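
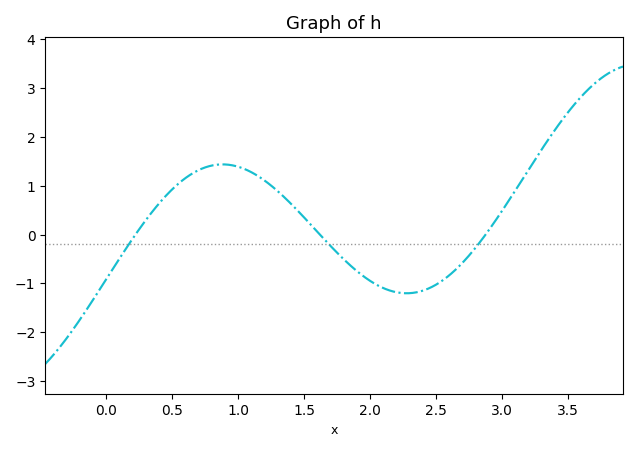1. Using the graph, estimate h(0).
-0.9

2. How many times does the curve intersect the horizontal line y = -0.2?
3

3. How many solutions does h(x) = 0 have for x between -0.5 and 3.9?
3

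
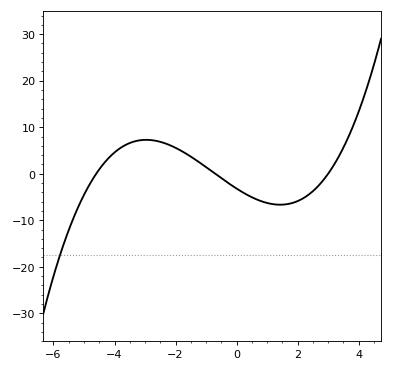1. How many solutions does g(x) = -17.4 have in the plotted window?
1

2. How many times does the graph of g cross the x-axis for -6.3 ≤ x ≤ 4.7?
3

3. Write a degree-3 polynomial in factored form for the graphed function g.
y = 0.33(x + 4.6)(x + 0.7)(x - 3)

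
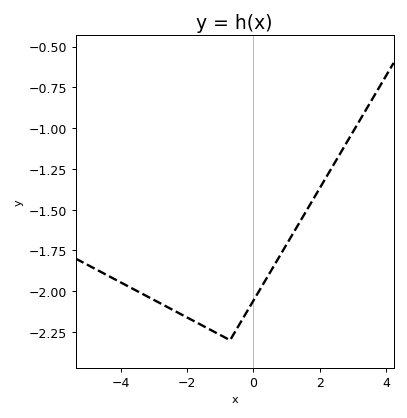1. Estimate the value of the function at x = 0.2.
-1.99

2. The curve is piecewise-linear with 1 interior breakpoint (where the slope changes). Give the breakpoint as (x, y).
(-0.7, -2.3)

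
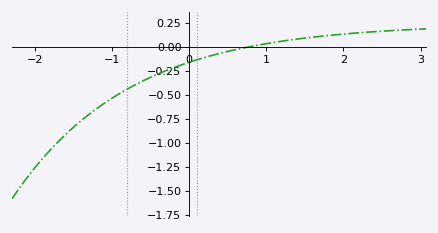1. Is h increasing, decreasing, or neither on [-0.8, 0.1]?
increasing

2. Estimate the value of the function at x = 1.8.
0.118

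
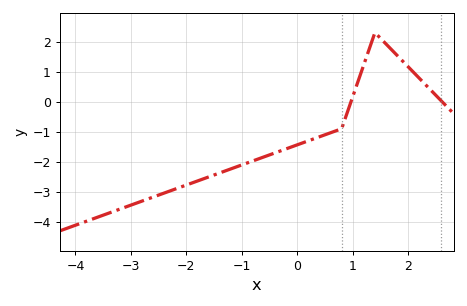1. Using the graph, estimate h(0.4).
-1.17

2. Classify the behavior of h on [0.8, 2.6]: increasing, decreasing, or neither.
neither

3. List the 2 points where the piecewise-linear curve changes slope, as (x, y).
(0.8, -0.9); (1.4, 2.3)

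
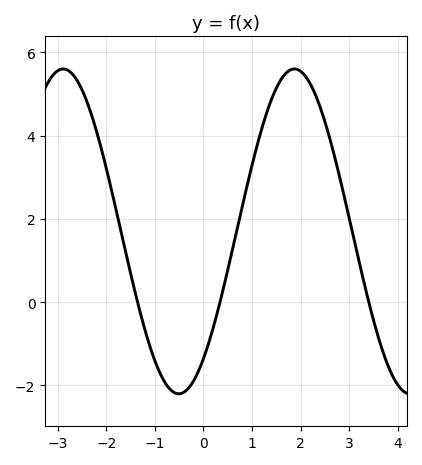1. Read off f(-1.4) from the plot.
0.201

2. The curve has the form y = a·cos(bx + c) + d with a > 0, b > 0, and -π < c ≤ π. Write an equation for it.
y = 3.9cos(1.32x - 2.47) + 1.7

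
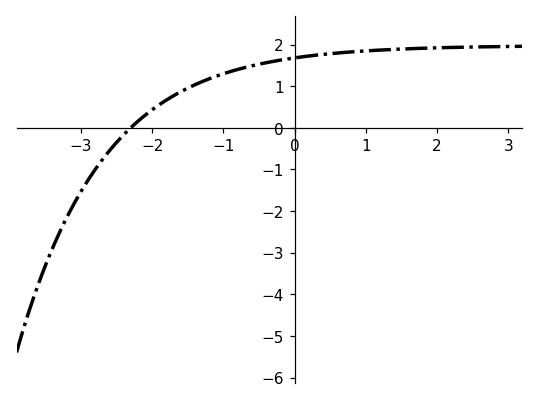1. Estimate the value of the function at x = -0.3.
1.6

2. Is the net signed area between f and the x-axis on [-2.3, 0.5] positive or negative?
positive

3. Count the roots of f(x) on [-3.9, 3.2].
1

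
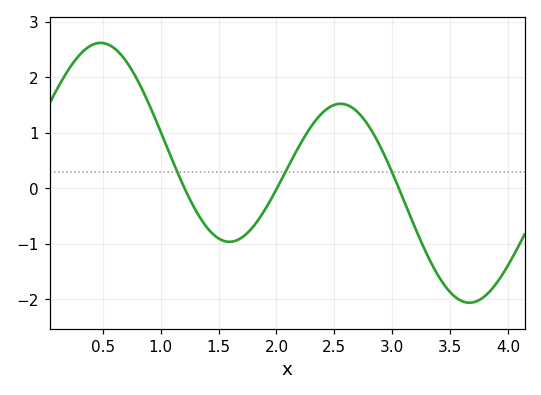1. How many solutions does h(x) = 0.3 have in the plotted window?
3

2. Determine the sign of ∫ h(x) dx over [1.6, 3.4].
positive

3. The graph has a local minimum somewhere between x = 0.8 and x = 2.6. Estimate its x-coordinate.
1.59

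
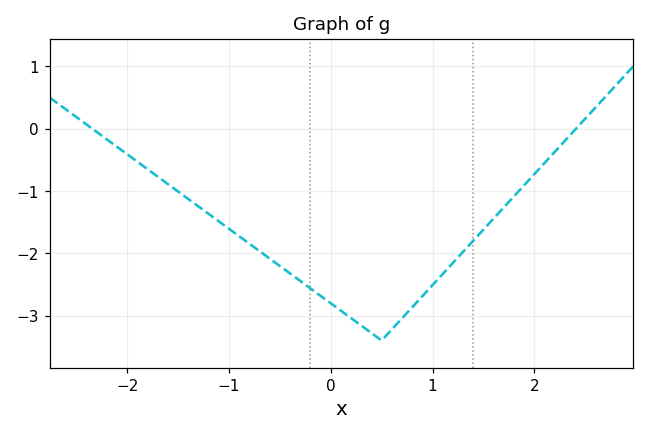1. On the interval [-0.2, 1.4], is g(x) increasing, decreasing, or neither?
neither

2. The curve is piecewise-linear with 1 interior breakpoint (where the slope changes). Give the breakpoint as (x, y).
(0.5, -3.4)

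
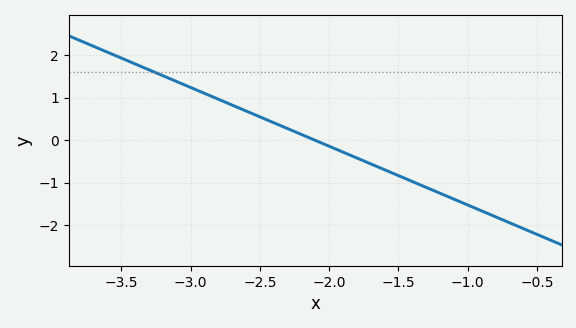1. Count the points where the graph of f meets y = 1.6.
1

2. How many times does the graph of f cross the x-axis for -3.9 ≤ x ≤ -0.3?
1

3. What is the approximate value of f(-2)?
-0.1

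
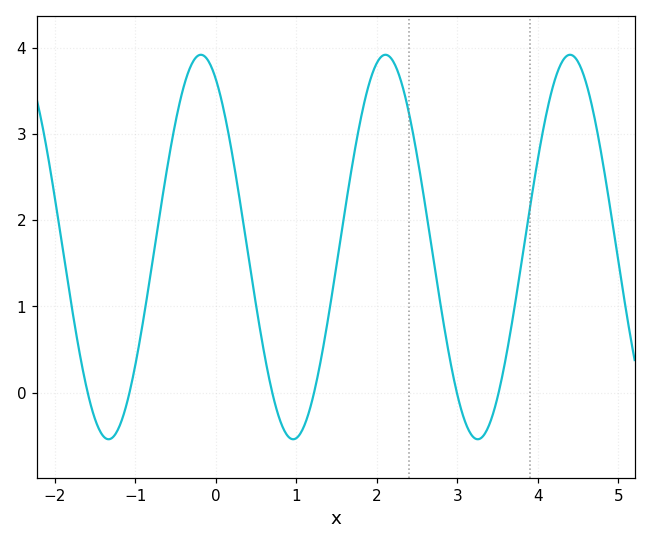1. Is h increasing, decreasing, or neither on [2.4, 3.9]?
neither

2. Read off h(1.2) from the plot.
-0.074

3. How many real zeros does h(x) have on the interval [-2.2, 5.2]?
6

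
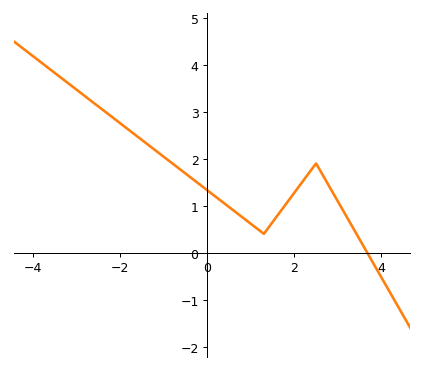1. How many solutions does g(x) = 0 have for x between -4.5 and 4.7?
1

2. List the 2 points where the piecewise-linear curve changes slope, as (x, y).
(1.3, 0.4); (2.5, 1.9)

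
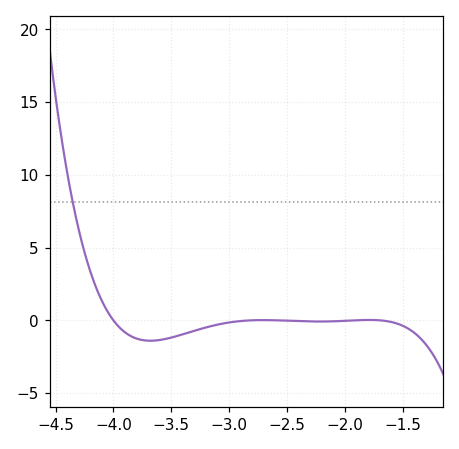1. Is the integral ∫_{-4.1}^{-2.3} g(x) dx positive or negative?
negative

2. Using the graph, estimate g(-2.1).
0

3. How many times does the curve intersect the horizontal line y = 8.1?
1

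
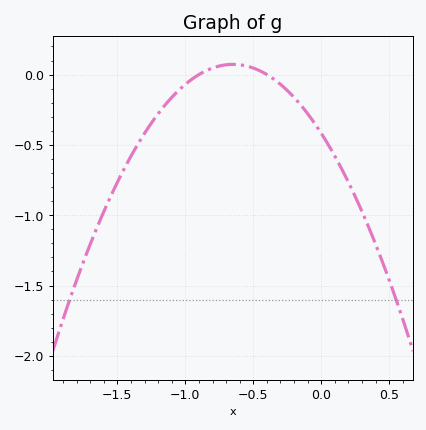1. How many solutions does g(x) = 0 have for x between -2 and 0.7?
2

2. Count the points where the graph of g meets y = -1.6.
2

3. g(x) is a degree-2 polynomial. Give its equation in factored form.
y = -1.16(x + 0.9)(x + 0.4)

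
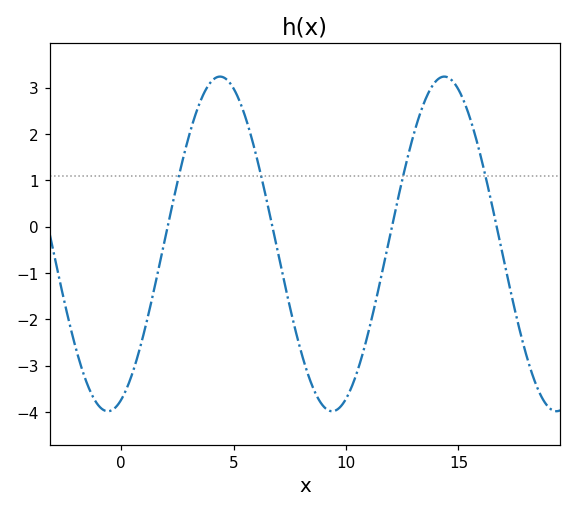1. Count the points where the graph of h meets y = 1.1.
4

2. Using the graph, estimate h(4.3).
3.23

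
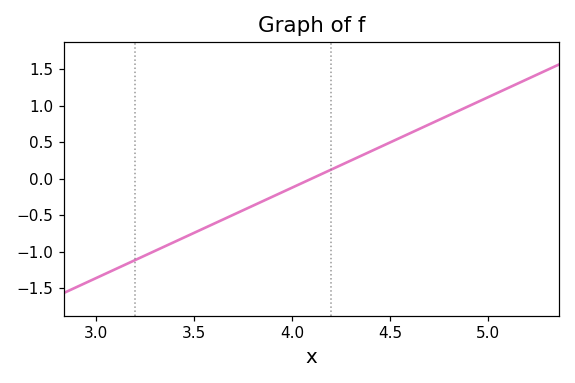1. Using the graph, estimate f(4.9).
1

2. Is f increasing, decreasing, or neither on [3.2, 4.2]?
increasing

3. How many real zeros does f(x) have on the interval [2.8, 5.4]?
1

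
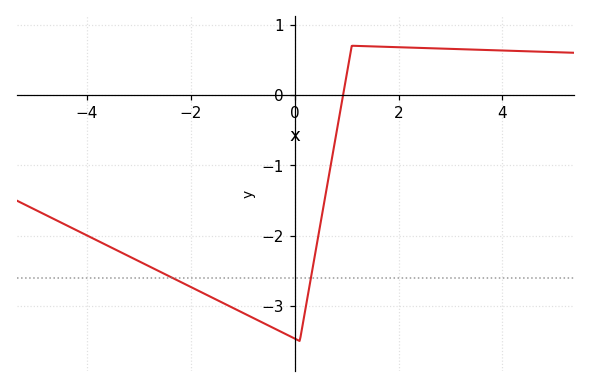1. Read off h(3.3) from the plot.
0.649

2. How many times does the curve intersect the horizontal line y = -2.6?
2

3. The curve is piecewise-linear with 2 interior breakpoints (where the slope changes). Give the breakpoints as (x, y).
(0.1, -3.5); (1.1, 0.7)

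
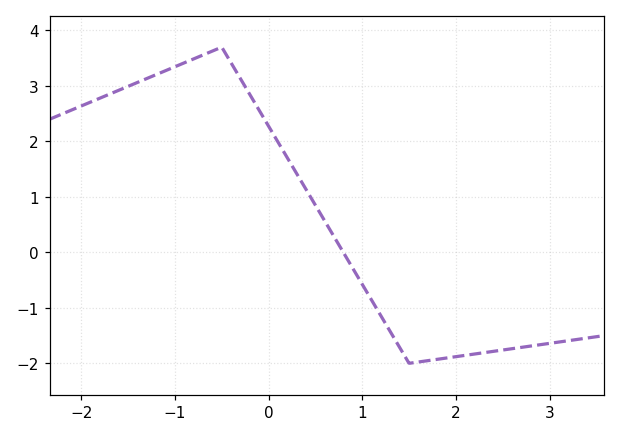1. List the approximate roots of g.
0.798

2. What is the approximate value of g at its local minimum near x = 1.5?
-2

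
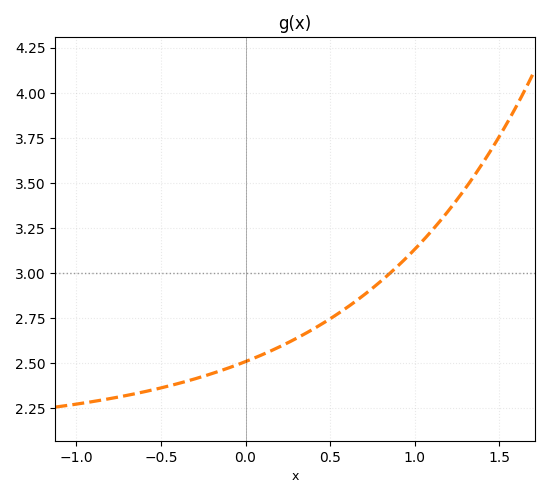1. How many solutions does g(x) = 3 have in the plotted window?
1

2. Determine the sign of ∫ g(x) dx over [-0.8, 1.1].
positive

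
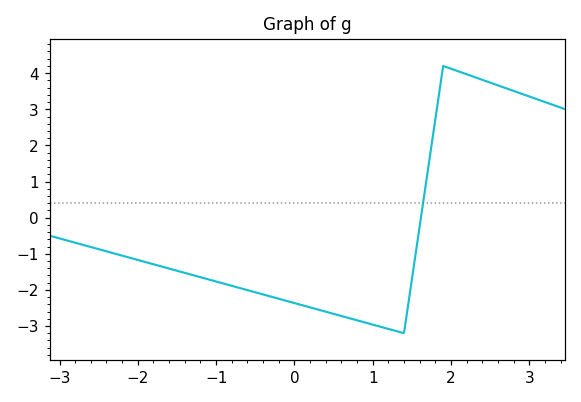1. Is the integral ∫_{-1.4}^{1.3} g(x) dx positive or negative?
negative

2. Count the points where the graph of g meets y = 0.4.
1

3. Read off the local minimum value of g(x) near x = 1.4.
-3.2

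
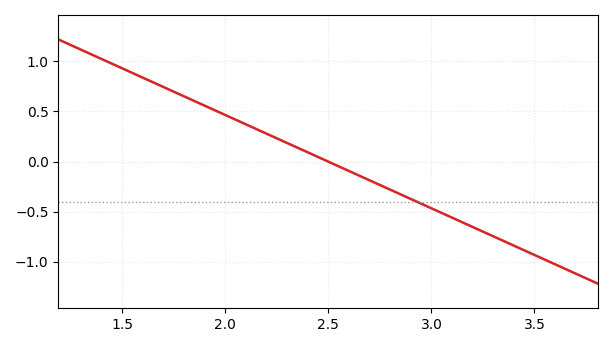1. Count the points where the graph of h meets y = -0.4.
1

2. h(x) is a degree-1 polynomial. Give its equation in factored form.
y = -0.93(x - 2.5)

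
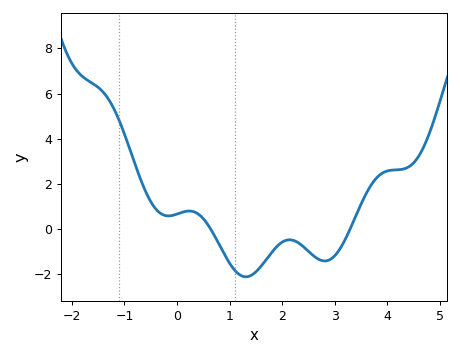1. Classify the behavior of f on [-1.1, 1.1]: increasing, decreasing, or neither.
neither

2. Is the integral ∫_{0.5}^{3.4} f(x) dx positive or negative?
negative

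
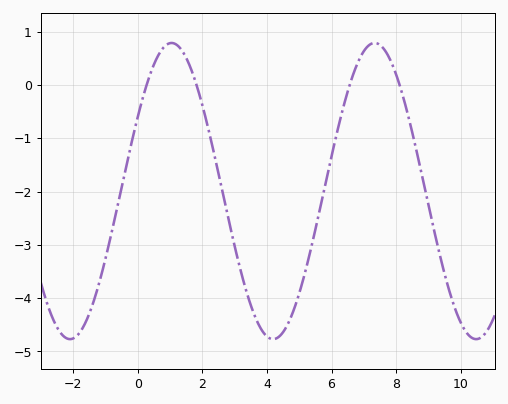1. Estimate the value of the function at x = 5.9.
-1.61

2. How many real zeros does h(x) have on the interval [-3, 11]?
4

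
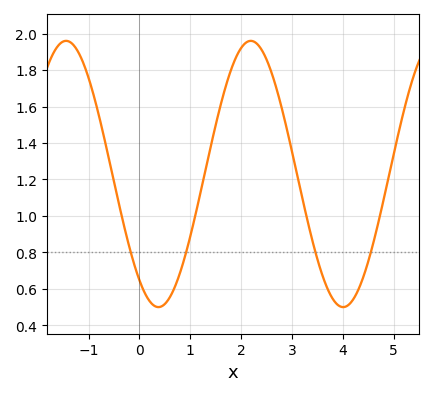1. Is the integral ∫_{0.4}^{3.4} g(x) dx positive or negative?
positive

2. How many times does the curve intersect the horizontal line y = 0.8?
4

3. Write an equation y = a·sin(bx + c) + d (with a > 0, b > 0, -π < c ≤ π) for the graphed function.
y = 0.73sin(1.73x - 2.22) + 1.23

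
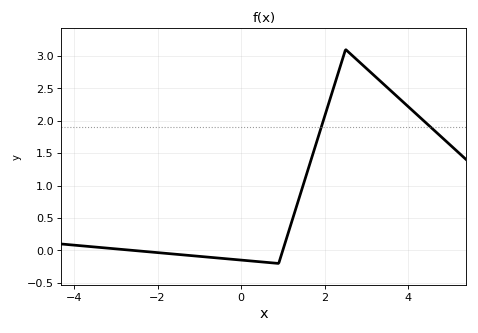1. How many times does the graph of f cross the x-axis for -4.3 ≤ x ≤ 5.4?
2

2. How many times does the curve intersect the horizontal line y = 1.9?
2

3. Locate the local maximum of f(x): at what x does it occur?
2.5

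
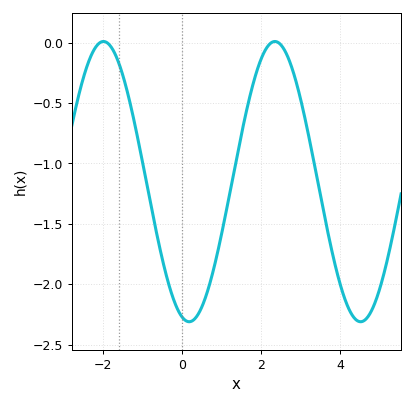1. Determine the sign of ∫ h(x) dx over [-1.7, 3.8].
negative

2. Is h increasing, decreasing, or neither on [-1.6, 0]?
decreasing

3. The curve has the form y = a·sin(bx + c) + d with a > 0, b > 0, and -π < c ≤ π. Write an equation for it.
y = 1.16sin(1.4x - 1.8) - 1.15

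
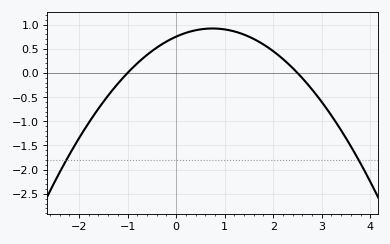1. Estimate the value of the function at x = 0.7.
0.918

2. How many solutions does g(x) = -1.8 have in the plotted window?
2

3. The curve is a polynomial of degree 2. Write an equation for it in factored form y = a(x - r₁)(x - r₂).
y = -0.3(x + 1)(x - 2.5)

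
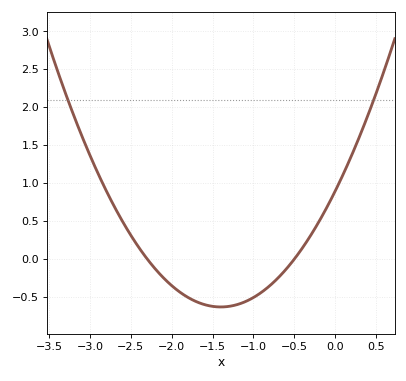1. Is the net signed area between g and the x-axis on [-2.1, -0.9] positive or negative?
negative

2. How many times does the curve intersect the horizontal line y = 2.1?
2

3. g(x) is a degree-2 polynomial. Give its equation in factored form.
y = 0.78(x + 2.3)(x + 0.5)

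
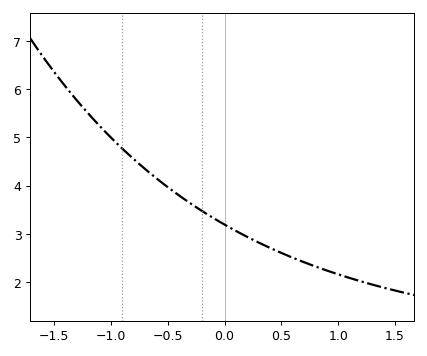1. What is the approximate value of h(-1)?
5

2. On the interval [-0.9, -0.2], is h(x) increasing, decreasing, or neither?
decreasing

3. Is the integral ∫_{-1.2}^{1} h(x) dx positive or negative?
positive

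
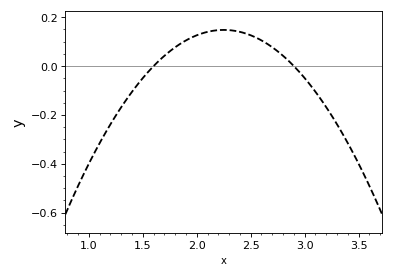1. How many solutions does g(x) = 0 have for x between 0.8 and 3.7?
2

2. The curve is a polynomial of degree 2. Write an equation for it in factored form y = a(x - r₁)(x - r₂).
y = -0.35(x - 1.6)(x - 2.9)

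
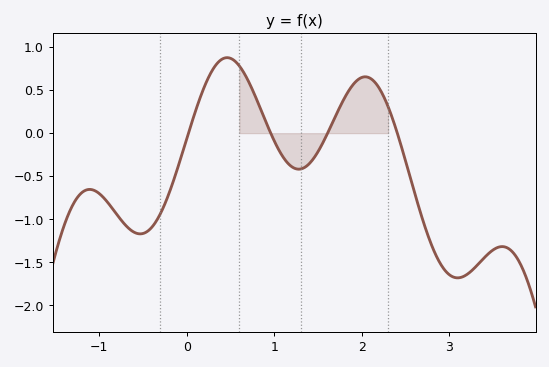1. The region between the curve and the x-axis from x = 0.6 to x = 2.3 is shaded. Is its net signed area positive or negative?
positive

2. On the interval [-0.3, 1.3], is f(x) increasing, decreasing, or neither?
neither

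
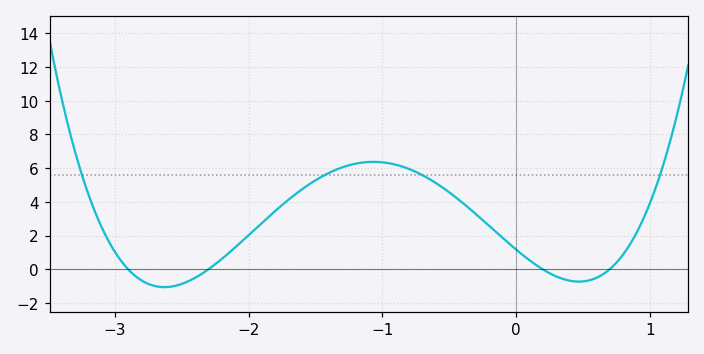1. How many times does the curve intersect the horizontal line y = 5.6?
4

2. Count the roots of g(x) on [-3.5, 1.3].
4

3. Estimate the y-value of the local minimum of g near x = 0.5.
-0.8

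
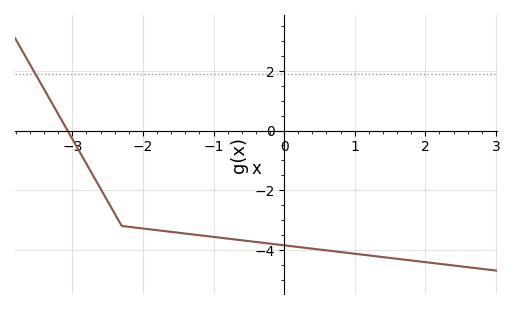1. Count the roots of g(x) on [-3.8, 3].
1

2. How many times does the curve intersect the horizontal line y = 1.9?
1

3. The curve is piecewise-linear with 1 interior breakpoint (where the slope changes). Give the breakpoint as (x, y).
(-2.3, -3.2)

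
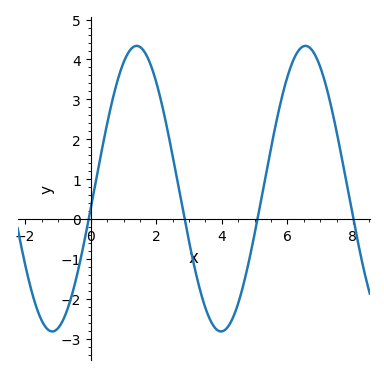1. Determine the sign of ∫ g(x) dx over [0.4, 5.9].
positive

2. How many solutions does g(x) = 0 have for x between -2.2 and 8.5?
4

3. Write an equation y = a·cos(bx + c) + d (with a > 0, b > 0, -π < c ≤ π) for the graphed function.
y = 3.58cos(1.2x - 1.7) + 0.76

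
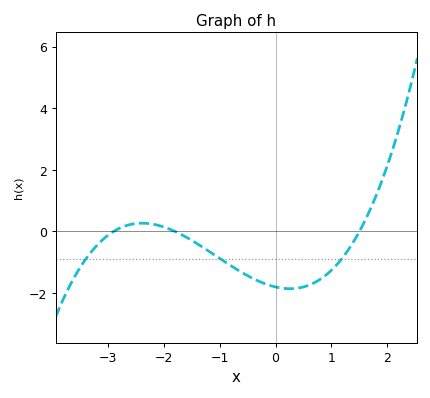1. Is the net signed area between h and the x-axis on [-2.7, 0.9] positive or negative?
negative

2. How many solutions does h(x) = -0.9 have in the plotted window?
3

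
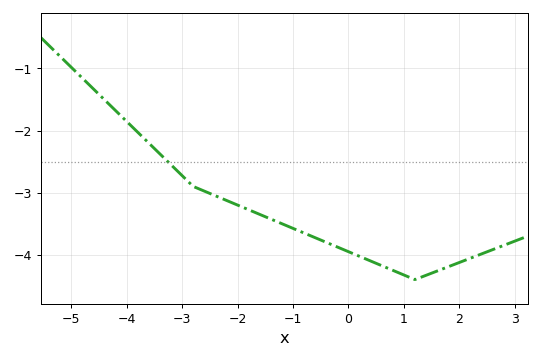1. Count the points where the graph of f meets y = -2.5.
1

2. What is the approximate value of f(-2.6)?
-3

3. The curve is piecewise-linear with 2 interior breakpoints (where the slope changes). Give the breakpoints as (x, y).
(-2.8, -2.9); (1.2, -4.4)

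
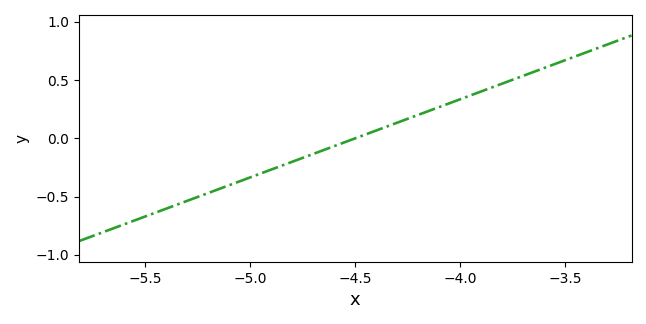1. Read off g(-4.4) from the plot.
0.05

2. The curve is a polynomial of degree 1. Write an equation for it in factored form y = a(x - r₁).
y = 0.67(x + 4.5)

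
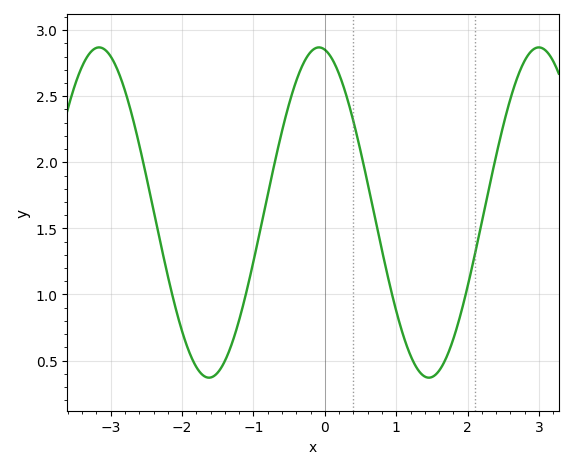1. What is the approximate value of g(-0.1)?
2.85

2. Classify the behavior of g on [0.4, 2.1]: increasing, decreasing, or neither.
neither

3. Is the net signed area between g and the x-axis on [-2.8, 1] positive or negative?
positive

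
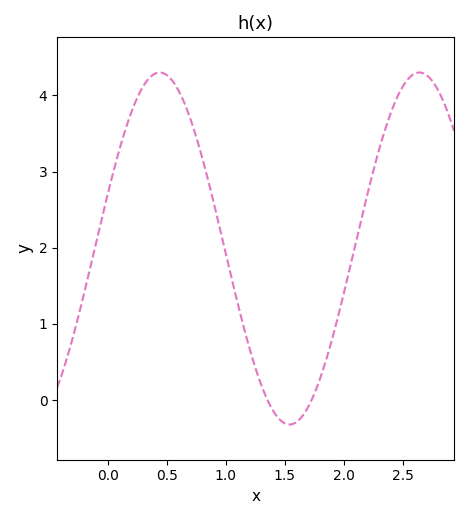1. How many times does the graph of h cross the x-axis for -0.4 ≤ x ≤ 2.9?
2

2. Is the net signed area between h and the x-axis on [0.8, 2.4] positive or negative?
positive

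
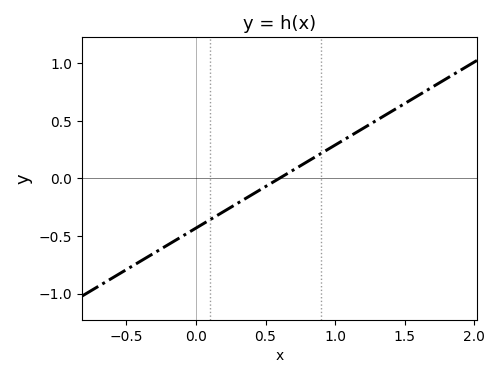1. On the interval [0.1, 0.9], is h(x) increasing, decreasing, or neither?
increasing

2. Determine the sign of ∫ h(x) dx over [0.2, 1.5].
positive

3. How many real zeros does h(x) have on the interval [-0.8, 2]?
1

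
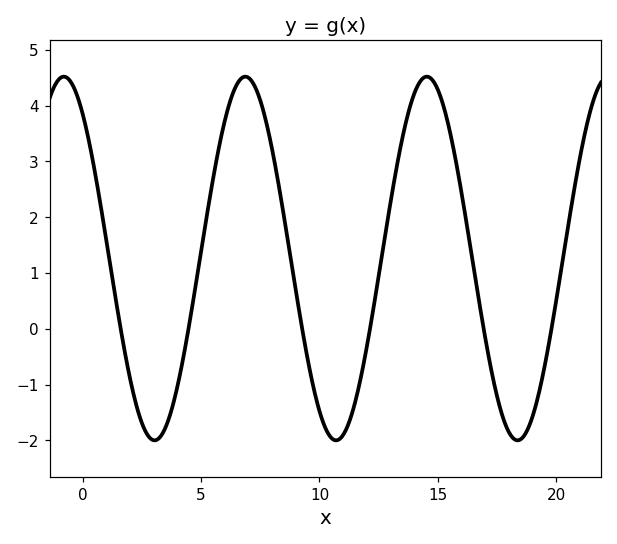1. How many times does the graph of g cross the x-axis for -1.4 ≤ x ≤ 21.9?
6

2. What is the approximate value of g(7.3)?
4.32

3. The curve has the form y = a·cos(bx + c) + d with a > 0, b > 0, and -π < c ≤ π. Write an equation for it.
y = 3.26cos(0.82x + 0.65) + 1.26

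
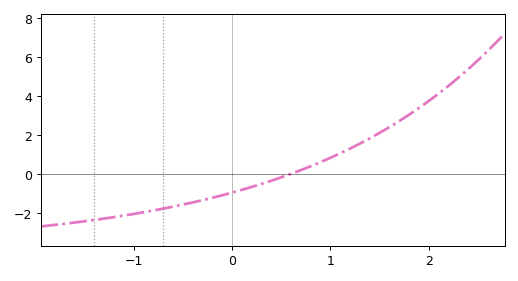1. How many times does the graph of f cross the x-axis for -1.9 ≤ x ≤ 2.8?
1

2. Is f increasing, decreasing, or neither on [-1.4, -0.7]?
increasing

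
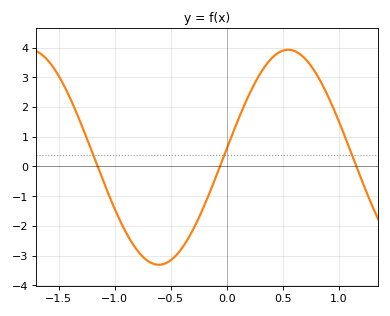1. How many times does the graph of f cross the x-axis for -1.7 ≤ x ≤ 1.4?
3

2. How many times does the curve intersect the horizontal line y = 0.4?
3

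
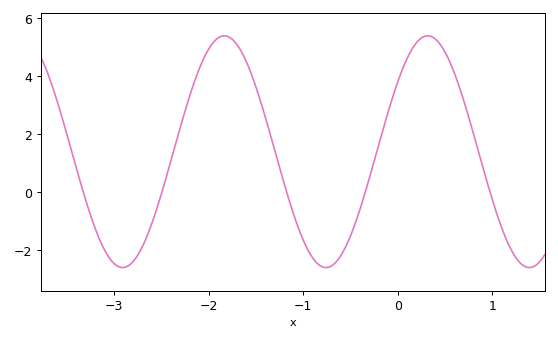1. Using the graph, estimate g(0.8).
2.02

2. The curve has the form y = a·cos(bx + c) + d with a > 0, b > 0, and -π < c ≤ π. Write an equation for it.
y = 3.99cos(2.92x - 0.922) + 1.4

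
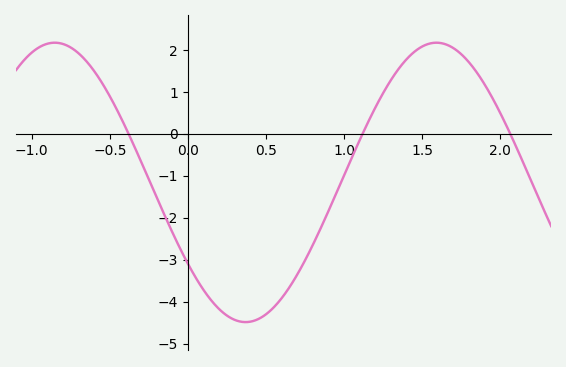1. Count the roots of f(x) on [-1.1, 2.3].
3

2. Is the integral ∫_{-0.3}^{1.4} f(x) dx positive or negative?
negative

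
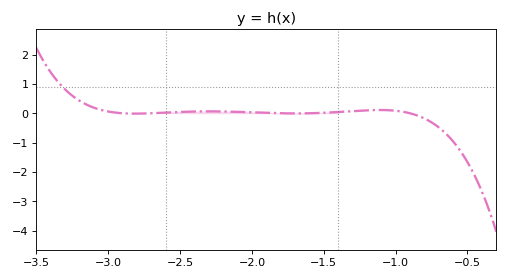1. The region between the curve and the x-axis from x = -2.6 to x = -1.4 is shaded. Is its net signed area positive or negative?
positive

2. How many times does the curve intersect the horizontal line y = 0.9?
1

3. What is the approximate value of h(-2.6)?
0.022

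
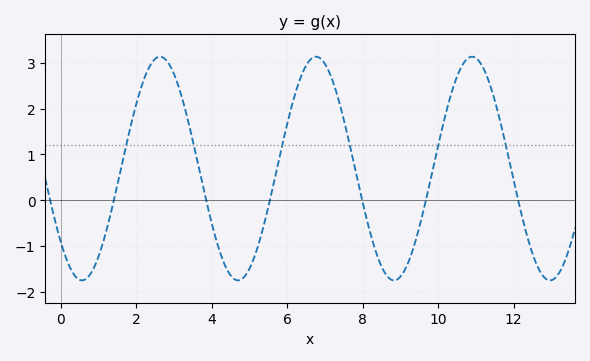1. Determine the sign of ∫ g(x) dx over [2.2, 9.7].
positive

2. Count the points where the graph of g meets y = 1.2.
6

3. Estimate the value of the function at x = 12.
0.443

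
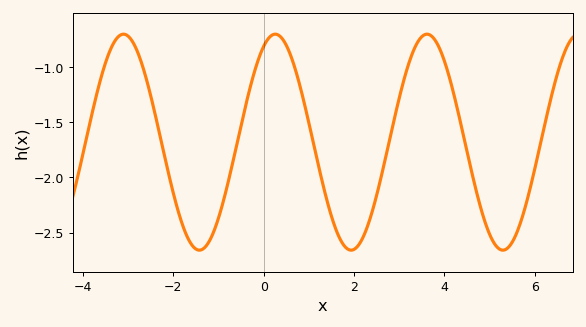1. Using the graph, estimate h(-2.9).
-0.77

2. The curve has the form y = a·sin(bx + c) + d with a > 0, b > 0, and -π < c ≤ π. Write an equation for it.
y = 0.98sin(1.87x + 1.09) - 1.68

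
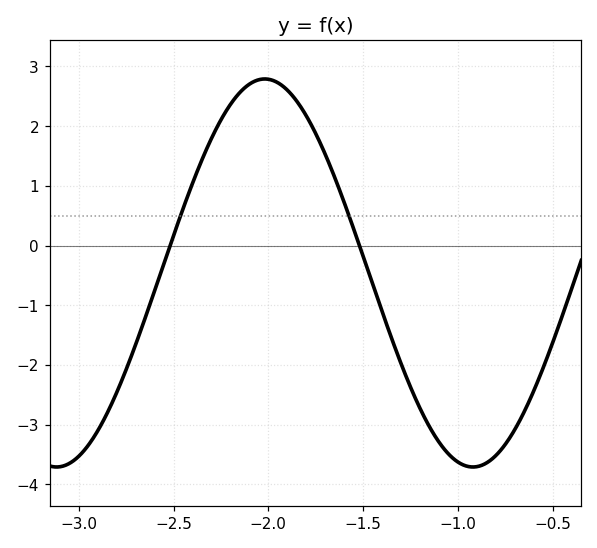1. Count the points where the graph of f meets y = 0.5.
2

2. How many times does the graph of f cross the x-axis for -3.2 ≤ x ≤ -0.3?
2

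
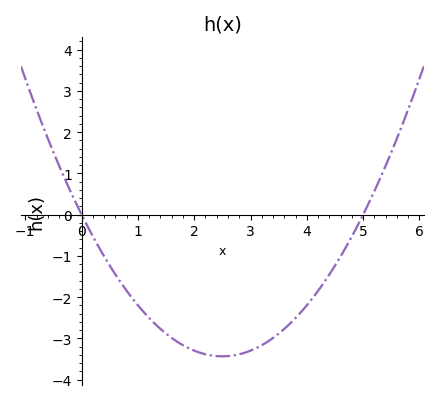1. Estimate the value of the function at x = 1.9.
-3.2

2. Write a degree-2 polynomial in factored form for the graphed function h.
y = 0.55(x - 0)(x - 5)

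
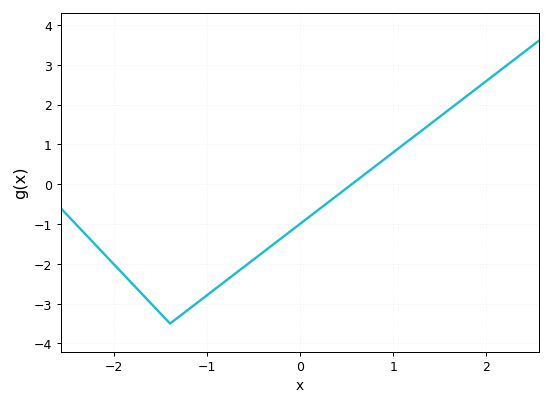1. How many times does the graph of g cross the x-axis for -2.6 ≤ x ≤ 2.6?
1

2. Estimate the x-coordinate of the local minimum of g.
-1.4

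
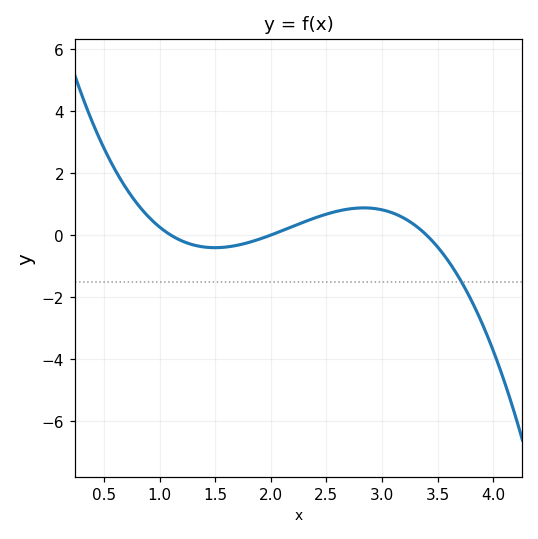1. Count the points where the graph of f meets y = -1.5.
1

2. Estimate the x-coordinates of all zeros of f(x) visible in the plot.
1.1, 2, 3.4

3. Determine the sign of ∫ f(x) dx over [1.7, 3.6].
positive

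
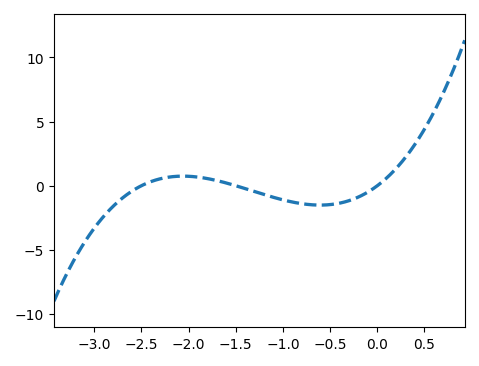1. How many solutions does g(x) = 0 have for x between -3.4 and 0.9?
3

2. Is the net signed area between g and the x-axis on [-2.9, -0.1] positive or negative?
negative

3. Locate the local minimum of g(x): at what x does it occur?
-0.6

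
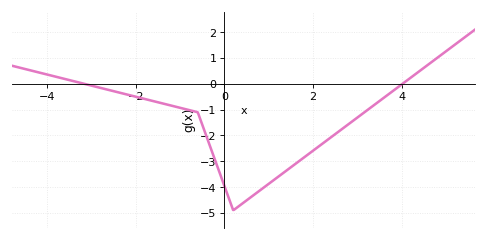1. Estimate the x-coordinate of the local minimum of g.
0.202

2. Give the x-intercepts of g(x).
-3.16, 4.02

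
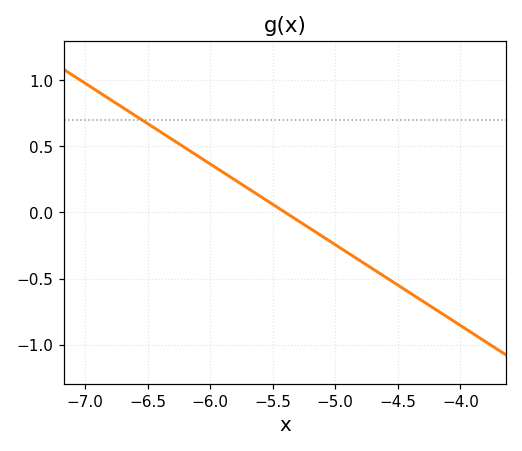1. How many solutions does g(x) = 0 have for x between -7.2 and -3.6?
1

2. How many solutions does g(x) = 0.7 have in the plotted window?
1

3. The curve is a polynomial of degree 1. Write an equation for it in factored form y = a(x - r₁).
y = -0.61(x + 5.4)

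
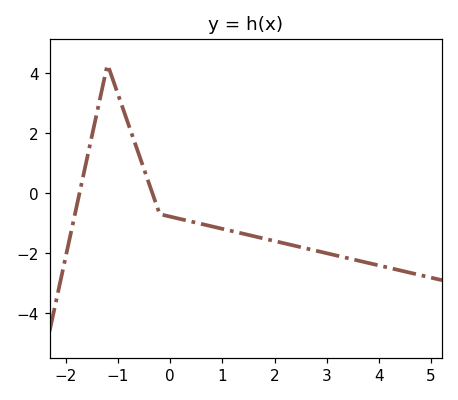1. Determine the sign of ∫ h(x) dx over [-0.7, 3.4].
negative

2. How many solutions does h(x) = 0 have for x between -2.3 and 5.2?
2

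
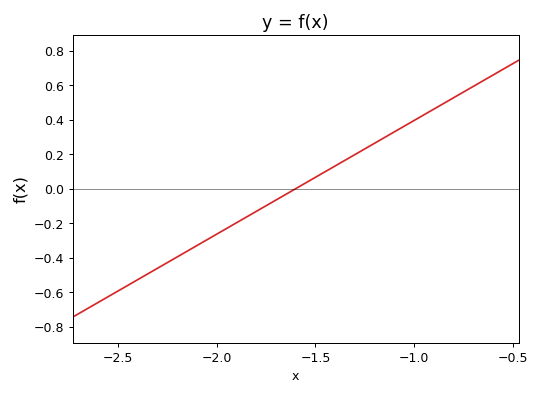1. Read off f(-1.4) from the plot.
0.14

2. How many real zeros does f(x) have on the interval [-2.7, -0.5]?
1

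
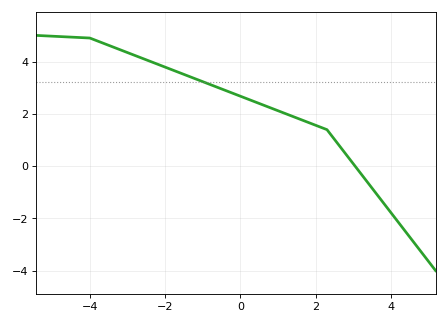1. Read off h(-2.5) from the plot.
4.07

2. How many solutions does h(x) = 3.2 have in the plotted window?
1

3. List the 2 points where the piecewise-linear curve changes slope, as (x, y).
(-4, 4.9); (2.3, 1.4)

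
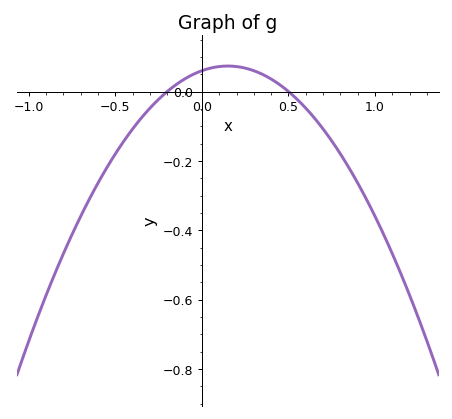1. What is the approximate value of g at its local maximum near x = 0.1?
0.073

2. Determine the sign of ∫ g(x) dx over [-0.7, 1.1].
negative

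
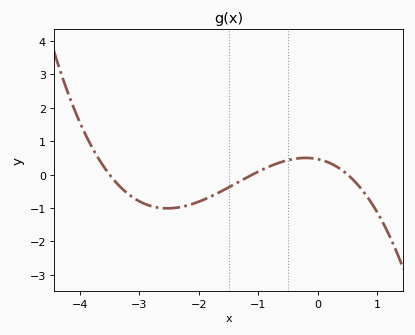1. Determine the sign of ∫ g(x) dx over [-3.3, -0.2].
negative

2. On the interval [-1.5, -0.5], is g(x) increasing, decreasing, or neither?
increasing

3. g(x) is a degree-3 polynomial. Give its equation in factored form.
y = -0.24(x + 3.5)(x + 1.1)(x - 0.5)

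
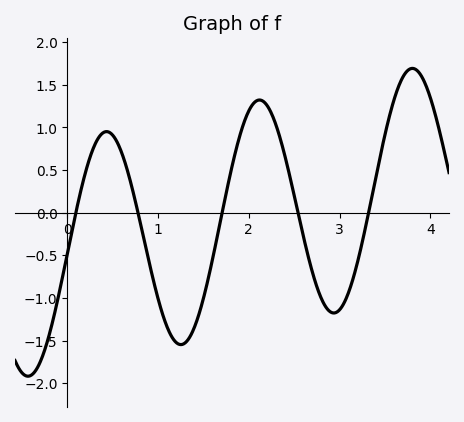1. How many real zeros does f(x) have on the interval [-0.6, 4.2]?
5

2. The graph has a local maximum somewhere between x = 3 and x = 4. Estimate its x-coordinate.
3.8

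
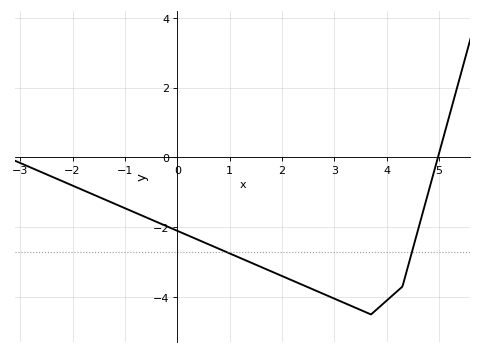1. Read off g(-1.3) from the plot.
-1.26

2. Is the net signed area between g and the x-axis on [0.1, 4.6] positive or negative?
negative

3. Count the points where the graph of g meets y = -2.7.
2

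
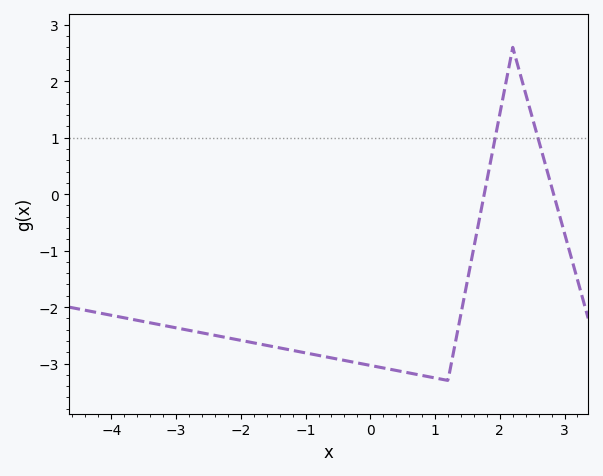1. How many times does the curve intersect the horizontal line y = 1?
2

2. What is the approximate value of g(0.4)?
-3.12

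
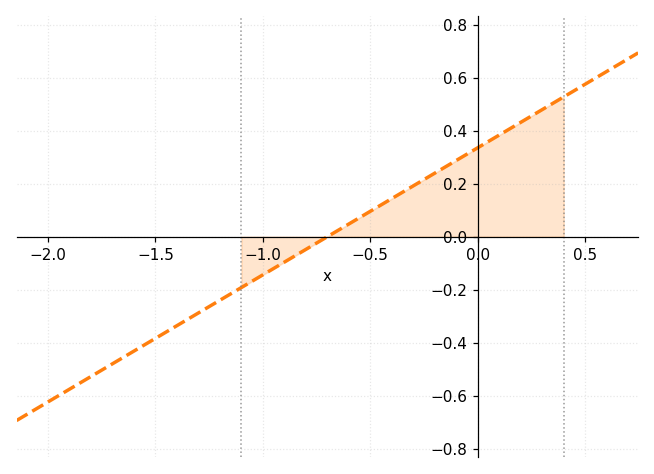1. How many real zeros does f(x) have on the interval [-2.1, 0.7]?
1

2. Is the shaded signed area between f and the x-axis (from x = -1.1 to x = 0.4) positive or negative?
positive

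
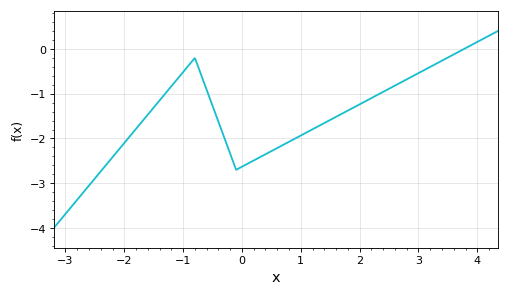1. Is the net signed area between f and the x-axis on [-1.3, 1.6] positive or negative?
negative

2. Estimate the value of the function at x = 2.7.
-0.75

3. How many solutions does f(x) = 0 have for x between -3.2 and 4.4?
1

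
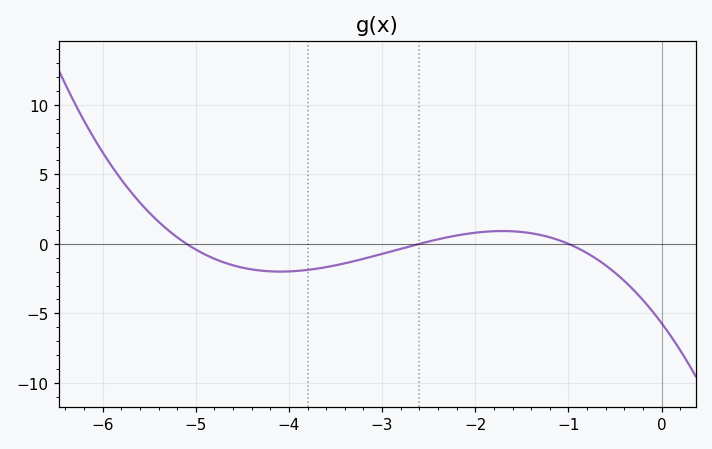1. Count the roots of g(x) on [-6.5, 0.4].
3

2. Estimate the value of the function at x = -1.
0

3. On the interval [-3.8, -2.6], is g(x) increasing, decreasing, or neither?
increasing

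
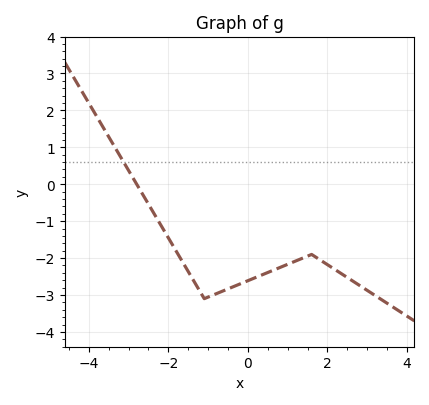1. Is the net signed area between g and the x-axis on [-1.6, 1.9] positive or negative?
negative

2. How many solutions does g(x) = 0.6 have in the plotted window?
1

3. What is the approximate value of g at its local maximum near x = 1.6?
-1.9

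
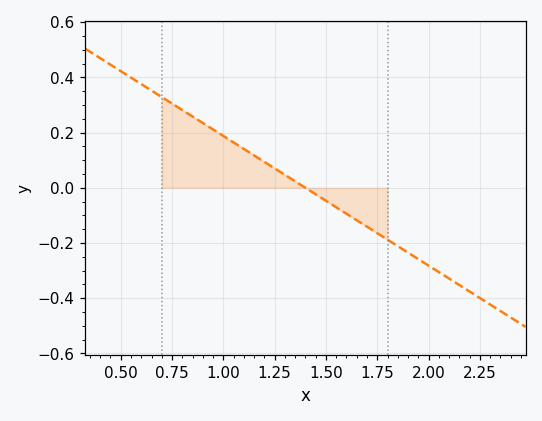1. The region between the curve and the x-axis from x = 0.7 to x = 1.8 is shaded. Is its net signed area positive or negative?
positive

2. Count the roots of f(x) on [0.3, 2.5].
1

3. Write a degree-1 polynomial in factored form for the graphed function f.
y = -0.47(x - 1.4)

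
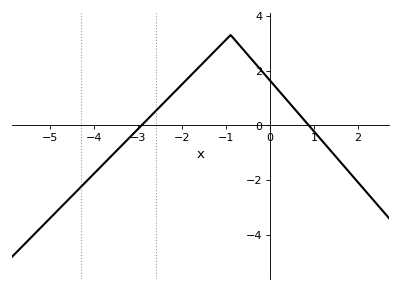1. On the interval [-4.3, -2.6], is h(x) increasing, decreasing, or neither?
increasing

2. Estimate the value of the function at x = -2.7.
0.4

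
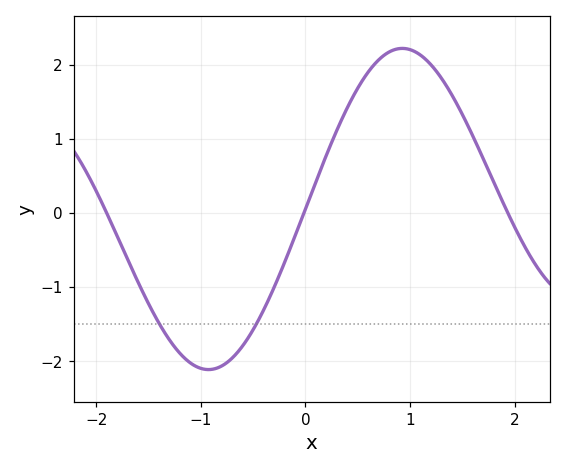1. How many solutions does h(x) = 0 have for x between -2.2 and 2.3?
3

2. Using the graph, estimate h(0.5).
1.68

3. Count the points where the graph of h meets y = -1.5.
2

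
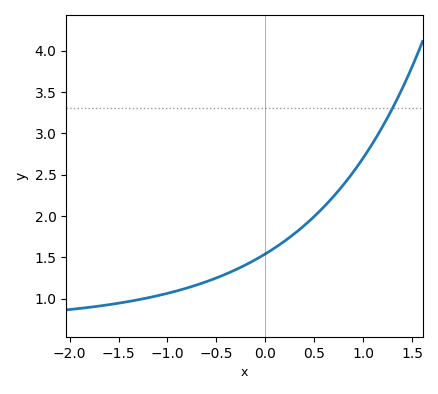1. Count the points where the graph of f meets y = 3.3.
1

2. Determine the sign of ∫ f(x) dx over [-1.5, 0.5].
positive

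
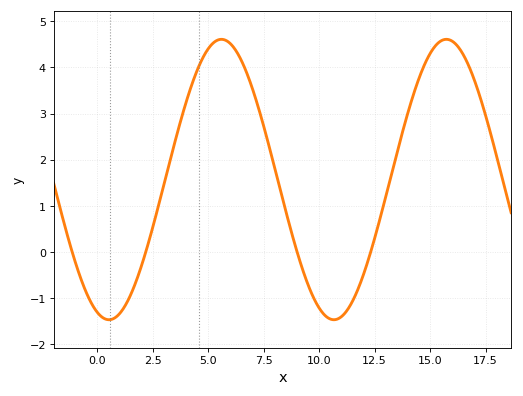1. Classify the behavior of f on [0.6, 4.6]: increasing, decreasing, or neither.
increasing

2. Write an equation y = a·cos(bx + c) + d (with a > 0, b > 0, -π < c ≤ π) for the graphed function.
y = 3.04cos(0.62x + 2.8) + 1.57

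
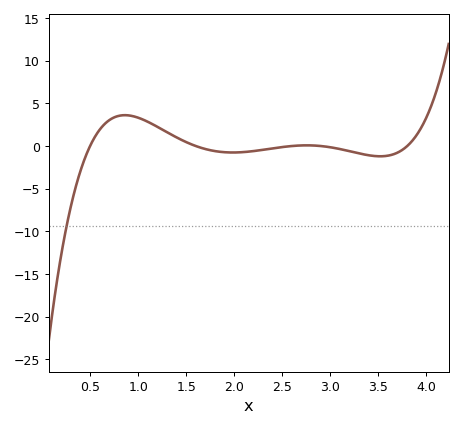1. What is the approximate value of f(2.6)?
0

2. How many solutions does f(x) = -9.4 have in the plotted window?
1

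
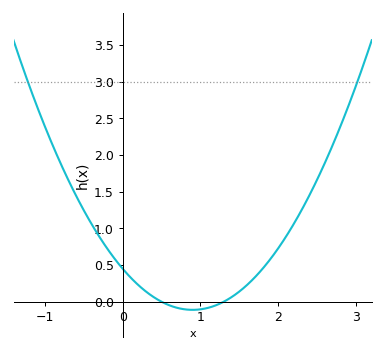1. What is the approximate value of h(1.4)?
0.062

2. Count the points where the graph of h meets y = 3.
2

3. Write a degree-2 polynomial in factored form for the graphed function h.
y = 0.69(x - 0.5)(x - 1.3)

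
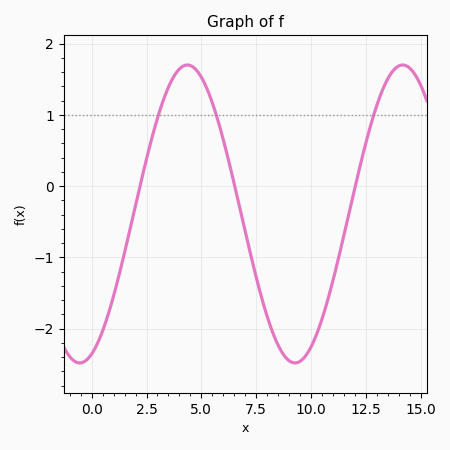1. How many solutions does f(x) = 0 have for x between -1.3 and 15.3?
3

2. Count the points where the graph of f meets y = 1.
3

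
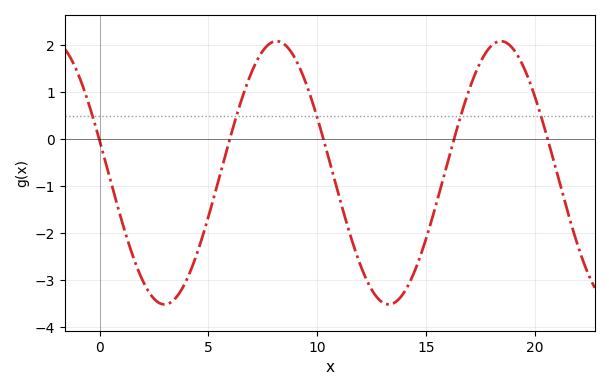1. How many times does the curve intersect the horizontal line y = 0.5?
5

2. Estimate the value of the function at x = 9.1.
1.6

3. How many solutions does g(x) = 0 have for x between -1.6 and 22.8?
5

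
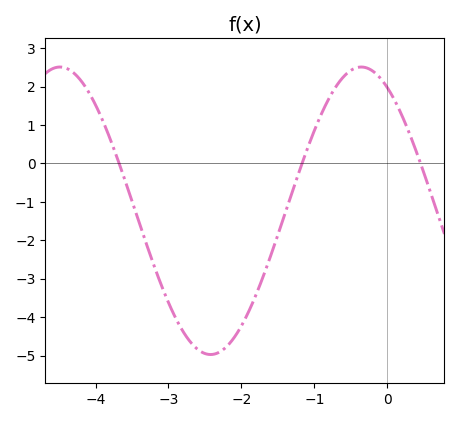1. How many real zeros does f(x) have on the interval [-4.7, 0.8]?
3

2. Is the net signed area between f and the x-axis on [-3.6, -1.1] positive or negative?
negative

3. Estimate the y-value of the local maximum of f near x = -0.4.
2.51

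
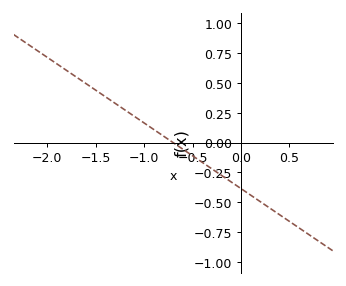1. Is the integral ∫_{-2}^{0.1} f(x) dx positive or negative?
positive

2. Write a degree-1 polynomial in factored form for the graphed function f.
y = -0.55(x + 0.7)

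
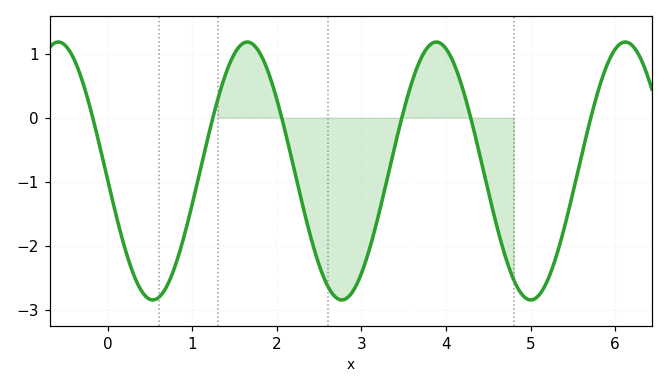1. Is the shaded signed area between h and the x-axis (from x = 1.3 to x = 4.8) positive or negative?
negative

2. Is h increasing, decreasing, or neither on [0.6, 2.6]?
neither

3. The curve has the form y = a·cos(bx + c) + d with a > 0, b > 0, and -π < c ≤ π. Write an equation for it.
y = 2.01cos(2.8x + 1.7) - 0.83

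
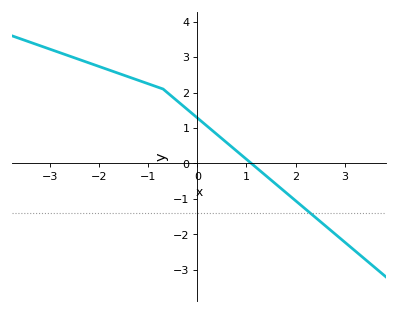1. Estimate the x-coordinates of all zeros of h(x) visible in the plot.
1.1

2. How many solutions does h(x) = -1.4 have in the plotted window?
1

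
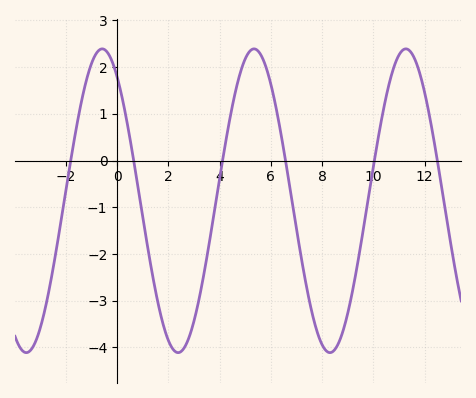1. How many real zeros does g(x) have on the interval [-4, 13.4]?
6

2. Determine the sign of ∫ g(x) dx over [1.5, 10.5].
negative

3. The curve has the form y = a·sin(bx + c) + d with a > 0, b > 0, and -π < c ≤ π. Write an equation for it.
y = 3.25sin(1.06x + 2.19) - 0.86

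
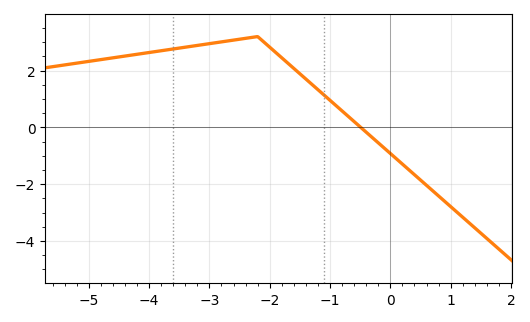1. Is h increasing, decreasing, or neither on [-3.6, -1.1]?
neither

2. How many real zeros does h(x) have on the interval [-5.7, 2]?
1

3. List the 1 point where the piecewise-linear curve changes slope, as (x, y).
(-2.2, 3.2)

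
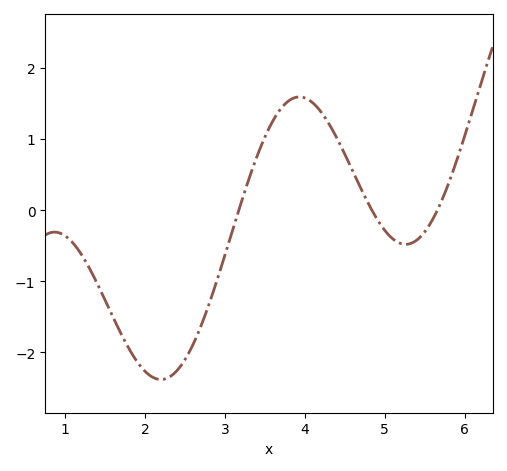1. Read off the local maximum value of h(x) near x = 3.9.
1.6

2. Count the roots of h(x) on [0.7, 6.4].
3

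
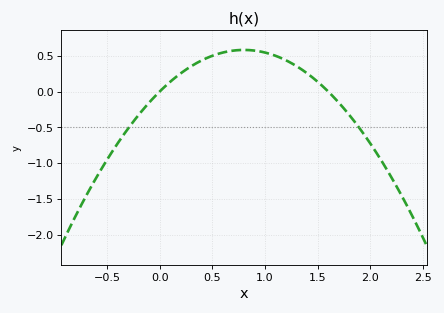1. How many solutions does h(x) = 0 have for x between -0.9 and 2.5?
2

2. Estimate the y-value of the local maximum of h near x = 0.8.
0.6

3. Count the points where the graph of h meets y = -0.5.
2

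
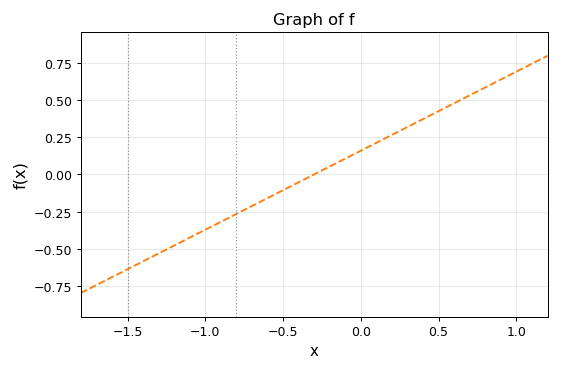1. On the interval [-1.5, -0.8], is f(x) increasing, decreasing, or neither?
increasing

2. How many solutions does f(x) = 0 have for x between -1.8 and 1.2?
1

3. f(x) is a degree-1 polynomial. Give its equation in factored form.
y = 0.53(x + 0.3)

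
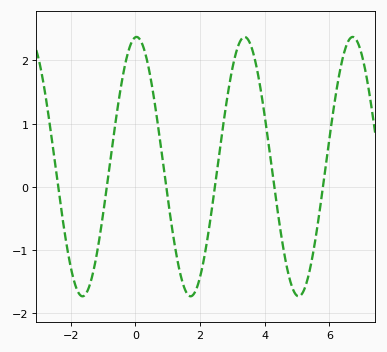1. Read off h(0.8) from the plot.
0.6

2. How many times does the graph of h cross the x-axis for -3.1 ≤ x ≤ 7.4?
6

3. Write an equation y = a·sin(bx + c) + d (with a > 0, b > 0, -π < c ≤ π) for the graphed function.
y = 2.05sin(1.9x + 1.5) + 0.32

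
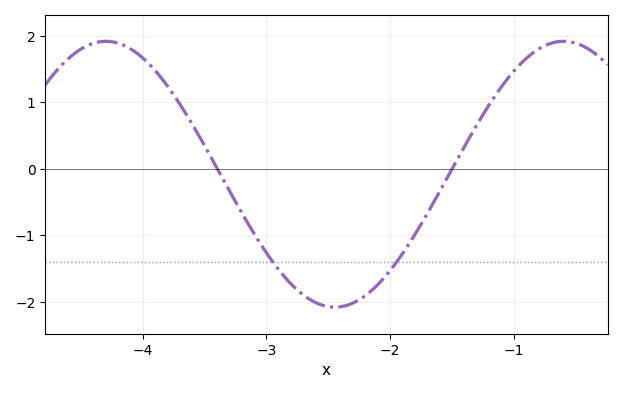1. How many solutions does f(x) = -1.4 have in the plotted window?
2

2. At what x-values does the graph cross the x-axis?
-3.4, -1.5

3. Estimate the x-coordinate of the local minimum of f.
-2.4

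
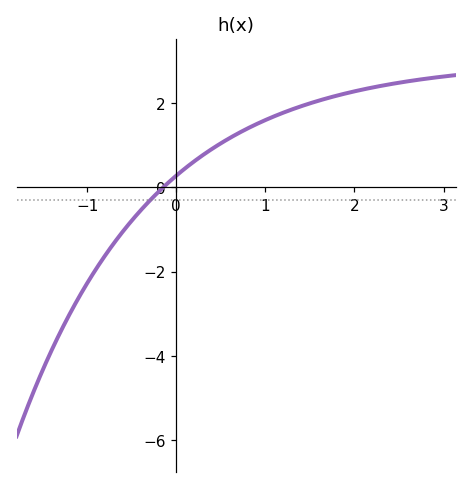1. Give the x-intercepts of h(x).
-0.148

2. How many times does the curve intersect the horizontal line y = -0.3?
1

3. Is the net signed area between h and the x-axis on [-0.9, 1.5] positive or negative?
positive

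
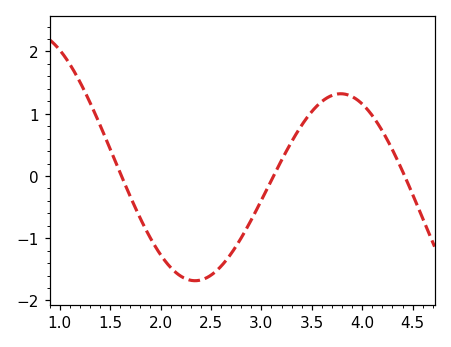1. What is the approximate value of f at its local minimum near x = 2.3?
-1.7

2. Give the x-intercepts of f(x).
1.6, 3.1, 4.4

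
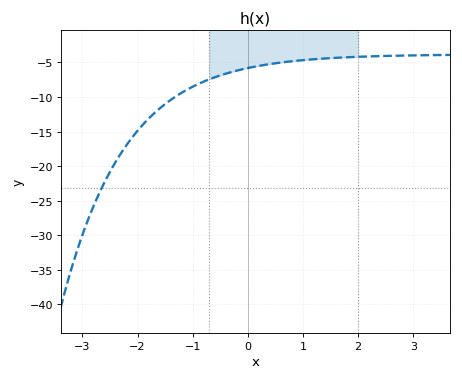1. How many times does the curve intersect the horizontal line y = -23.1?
1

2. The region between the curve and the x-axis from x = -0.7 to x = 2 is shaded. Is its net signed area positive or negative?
negative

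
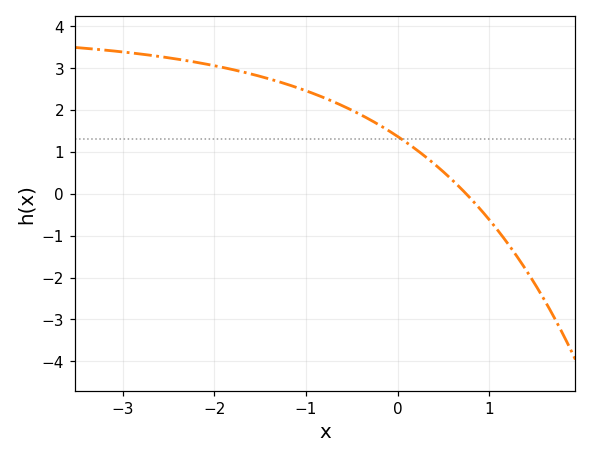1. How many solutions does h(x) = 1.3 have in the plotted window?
1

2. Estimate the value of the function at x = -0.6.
2.1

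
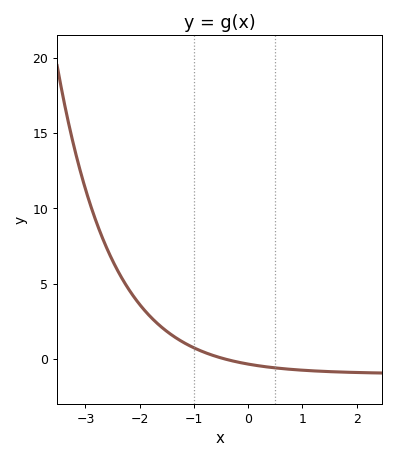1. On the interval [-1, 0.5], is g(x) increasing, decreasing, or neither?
decreasing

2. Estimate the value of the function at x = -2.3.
5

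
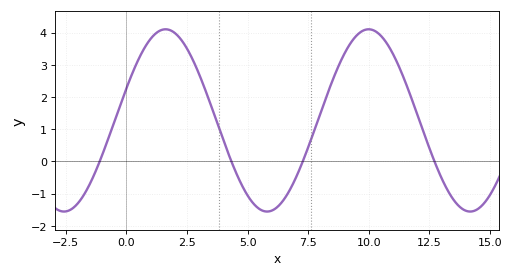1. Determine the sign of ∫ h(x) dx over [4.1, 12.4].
positive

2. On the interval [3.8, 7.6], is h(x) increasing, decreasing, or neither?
neither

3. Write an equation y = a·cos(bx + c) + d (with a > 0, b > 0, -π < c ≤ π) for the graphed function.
y = 2.83cos(0.75x - 1.2) + 1.27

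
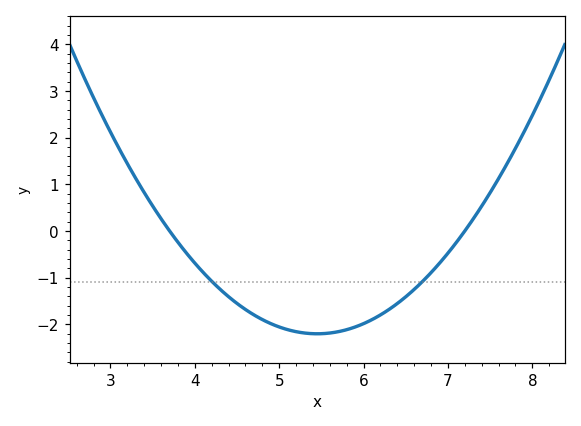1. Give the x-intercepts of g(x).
3.7, 7.2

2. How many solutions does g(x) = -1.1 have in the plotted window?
2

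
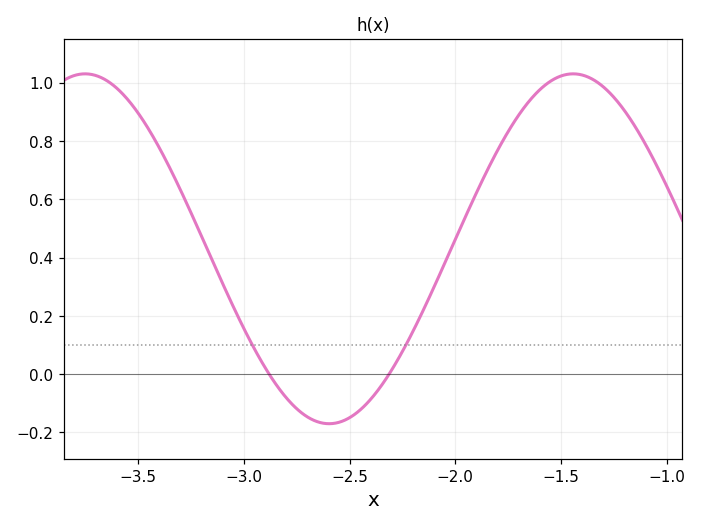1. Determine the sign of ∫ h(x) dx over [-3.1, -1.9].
positive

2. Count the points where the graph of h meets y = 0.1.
2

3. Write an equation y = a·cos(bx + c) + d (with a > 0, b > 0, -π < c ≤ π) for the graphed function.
y = 0.6cos(2.7x - 2.4) + 0.43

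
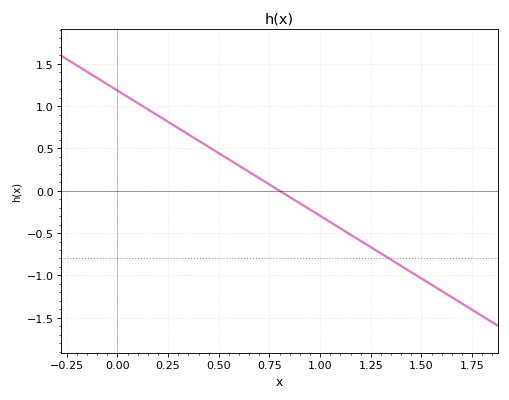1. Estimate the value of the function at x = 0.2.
0.9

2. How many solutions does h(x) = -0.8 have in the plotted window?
1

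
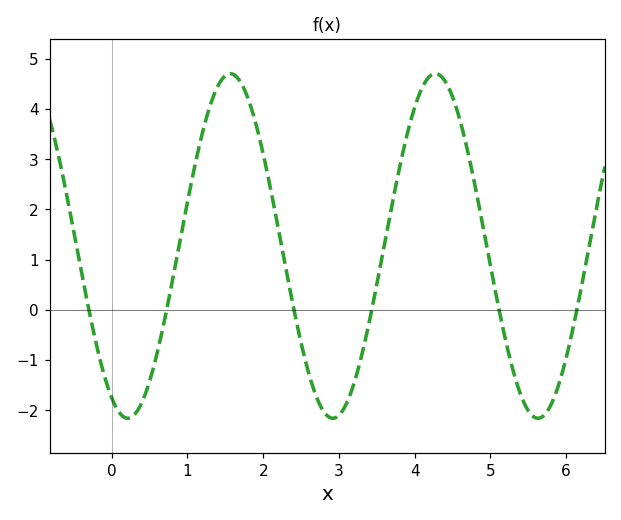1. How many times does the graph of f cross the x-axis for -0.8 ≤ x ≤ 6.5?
6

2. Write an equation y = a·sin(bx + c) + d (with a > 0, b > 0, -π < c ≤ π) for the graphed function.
y = 3.43sin(2.32x - 2.06) + 1.27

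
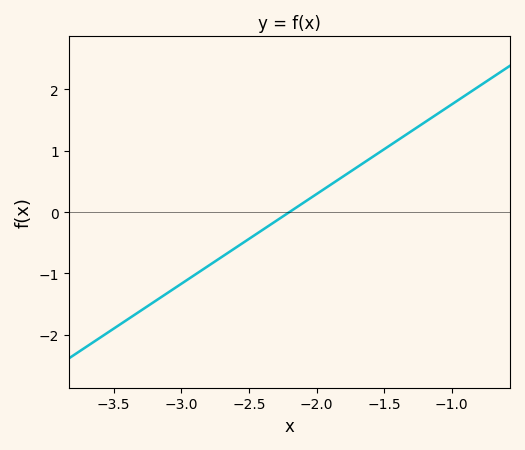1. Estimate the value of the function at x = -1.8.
0.6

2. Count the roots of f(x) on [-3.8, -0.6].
1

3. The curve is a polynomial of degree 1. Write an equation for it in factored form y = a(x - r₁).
y = 1.46(x + 2.2)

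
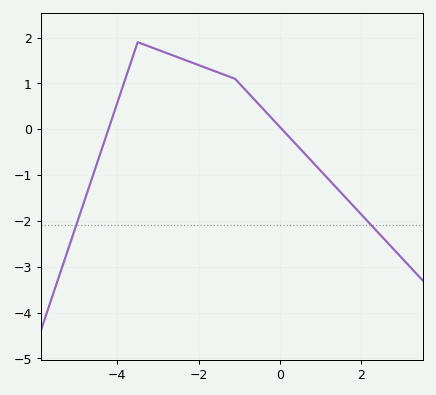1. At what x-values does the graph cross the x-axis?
-4.22, 0.055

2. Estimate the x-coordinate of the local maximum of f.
-3.5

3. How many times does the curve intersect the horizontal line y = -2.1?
2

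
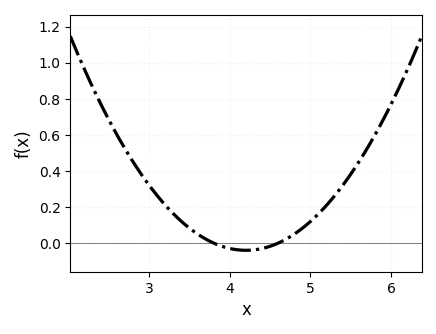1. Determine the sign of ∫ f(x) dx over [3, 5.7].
positive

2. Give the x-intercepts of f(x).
3.8, 4.6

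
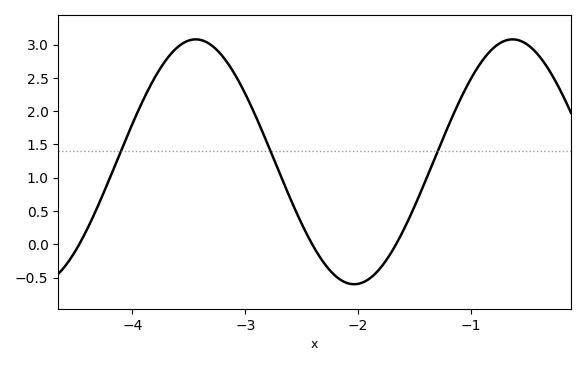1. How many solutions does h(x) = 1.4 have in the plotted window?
3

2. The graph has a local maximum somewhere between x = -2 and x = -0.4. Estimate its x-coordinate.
-0.634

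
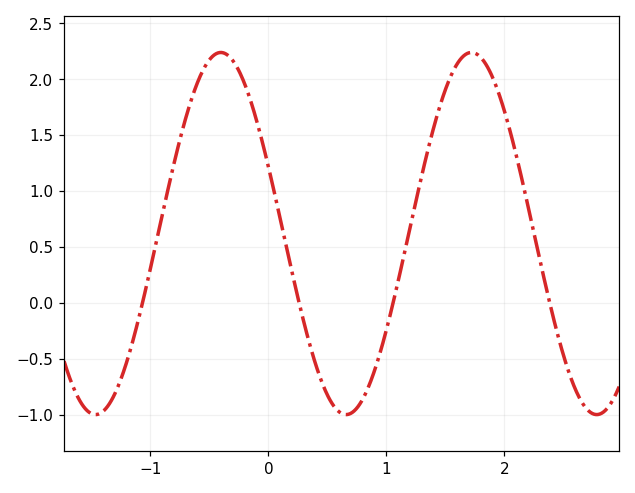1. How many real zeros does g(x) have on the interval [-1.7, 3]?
4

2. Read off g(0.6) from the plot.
-1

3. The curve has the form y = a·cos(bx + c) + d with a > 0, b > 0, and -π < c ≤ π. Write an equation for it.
y = 1.62cos(3x + 1.2) + 0.62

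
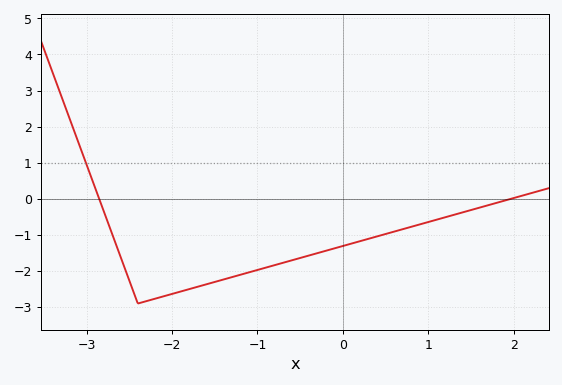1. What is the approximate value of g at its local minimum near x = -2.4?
-2.9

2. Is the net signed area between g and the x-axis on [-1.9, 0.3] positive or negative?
negative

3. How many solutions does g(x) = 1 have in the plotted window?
1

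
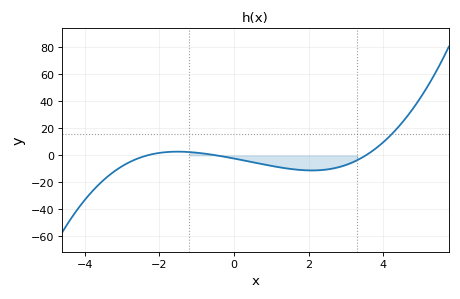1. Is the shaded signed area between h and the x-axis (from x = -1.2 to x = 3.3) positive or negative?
negative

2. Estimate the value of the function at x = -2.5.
-1.47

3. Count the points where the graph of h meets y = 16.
1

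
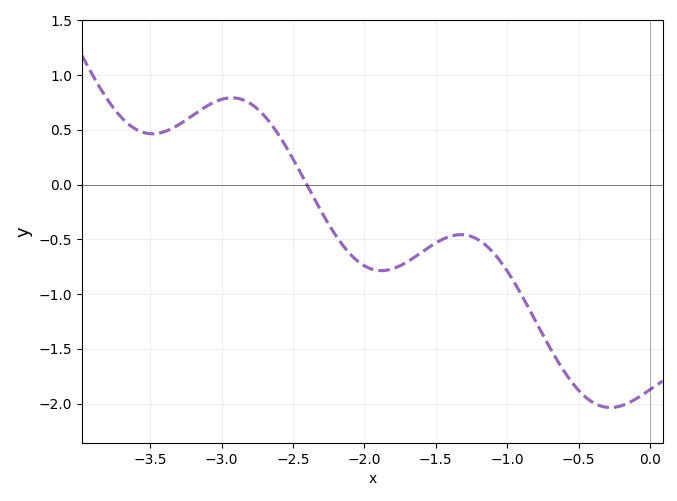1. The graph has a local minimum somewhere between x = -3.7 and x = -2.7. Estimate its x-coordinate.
-3.5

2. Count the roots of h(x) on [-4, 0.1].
1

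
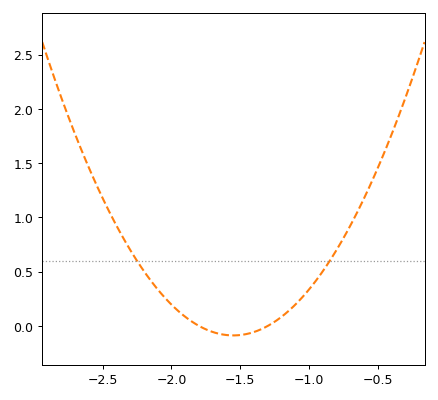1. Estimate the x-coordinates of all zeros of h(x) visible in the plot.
-1.8, -1.3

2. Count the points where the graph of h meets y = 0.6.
2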